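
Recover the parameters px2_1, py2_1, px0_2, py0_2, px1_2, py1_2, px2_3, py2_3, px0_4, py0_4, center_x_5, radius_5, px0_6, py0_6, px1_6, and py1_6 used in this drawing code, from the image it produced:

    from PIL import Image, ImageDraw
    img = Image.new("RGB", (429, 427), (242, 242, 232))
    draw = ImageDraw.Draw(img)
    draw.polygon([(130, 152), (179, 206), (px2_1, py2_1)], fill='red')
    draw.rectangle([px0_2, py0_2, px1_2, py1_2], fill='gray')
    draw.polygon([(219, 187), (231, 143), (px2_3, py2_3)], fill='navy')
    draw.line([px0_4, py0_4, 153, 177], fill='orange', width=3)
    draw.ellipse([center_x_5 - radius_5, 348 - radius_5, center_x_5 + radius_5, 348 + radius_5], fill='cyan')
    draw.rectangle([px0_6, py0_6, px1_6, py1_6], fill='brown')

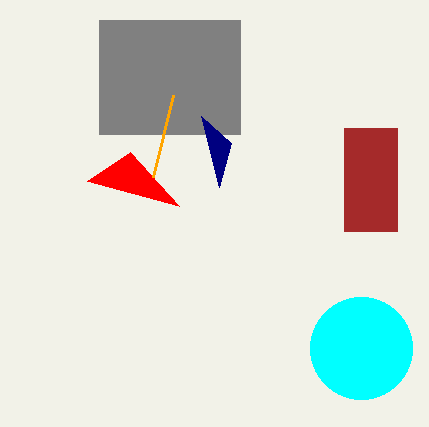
px2_1 = 87; py2_1 = 181; px0_2 = 99; py0_2 = 20; px1_2 = 240; py1_2 = 134; px2_3 = 201; py2_3 = 116; px0_4 = 173; py0_4 = 95; center_x_5 = 361; radius_5 = 51; px0_6 = 344; py0_6 = 128; px1_6 = 397; py1_6 = 231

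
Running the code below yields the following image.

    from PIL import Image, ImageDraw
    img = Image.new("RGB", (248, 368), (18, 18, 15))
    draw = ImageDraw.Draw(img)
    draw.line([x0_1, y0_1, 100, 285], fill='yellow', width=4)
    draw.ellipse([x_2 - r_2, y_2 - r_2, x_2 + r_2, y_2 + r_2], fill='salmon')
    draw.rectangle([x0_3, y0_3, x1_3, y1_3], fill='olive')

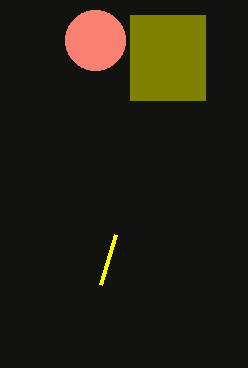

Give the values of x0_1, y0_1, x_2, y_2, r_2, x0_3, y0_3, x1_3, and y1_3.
x0_1 = 115, y0_1 = 235, x_2 = 95, y_2 = 40, r_2 = 30, x0_3 = 130, y0_3 = 15, x1_3 = 205, y1_3 = 100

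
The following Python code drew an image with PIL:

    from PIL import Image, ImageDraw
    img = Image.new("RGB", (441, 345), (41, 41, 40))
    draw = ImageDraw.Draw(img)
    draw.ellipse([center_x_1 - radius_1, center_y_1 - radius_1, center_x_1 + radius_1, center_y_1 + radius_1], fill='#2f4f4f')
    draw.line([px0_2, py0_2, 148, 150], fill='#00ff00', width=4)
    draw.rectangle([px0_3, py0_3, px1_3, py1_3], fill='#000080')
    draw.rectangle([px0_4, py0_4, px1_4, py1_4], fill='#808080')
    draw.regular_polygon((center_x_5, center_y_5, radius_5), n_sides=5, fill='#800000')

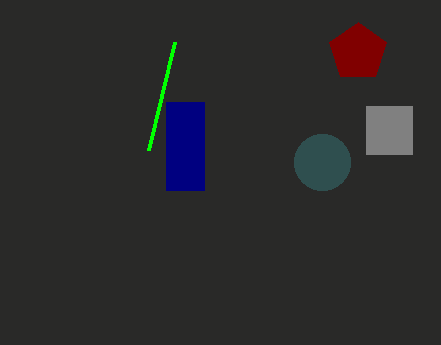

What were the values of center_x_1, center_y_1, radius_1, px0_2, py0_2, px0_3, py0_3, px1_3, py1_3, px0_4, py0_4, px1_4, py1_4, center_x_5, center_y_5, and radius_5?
center_x_1 = 322
center_y_1 = 162
radius_1 = 28
px0_2 = 174
py0_2 = 42
px0_3 = 166
py0_3 = 102
px1_3 = 204
py1_3 = 190
px0_4 = 366
py0_4 = 106
px1_4 = 412
py1_4 = 154
center_x_5 = 358
center_y_5 = 52
radius_5 = 30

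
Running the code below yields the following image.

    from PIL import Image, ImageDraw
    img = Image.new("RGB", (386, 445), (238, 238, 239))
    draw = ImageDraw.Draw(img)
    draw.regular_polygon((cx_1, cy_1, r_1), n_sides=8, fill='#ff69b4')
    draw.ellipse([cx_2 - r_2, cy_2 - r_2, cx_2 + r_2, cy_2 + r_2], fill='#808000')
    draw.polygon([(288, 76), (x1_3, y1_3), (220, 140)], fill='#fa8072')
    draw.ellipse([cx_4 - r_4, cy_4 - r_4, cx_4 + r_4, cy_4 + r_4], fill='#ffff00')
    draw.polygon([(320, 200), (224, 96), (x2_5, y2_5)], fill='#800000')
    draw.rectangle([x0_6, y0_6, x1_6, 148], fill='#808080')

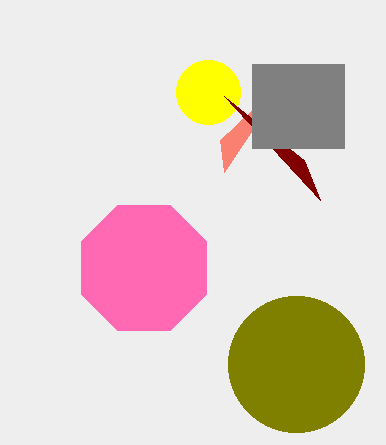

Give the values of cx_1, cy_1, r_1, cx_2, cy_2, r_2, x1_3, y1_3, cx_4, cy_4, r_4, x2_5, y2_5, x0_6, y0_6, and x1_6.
cx_1 = 144; cy_1 = 268; r_1 = 68; cx_2 = 296; cy_2 = 364; r_2 = 68; x1_3 = 224; y1_3 = 172; cx_4 = 208; cy_4 = 92; r_4 = 32; x2_5 = 304; y2_5 = 160; x0_6 = 252; y0_6 = 64; x1_6 = 344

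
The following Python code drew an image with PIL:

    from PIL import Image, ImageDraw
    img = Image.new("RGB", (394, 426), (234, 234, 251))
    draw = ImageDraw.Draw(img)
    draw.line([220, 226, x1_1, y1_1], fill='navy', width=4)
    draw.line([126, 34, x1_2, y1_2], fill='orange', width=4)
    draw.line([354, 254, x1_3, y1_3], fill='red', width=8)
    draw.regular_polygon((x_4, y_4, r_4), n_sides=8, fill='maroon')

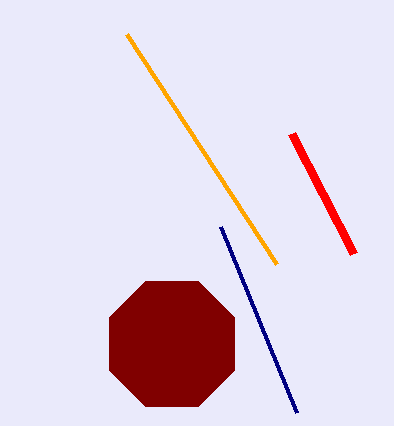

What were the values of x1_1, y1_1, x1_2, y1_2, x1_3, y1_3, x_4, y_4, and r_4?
x1_1 = 296
y1_1 = 412
x1_2 = 276
y1_2 = 264
x1_3 = 292
y1_3 = 134
x_4 = 172
y_4 = 344
r_4 = 68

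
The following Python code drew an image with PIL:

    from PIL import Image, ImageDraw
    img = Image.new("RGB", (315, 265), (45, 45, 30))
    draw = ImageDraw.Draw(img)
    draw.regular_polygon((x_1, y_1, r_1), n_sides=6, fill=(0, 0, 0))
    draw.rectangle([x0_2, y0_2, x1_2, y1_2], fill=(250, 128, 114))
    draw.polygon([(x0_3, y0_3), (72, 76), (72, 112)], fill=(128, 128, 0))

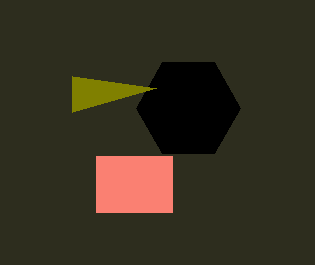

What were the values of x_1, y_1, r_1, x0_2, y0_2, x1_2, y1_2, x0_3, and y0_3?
x_1 = 188; y_1 = 108; r_1 = 52; x0_2 = 96; y0_2 = 156; x1_2 = 172; y1_2 = 212; x0_3 = 156; y0_3 = 88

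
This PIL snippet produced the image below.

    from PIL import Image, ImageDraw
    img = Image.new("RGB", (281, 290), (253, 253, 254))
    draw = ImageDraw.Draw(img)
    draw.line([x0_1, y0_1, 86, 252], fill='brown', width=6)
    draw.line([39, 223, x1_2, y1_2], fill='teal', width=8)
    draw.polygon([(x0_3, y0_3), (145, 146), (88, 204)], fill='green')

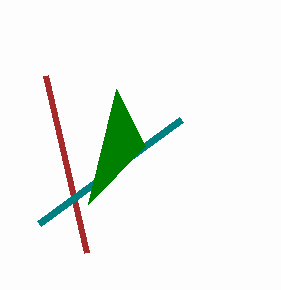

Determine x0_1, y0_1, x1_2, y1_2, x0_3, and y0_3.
x0_1 = 45, y0_1 = 75, x1_2 = 181, y1_2 = 119, x0_3 = 116, y0_3 = 89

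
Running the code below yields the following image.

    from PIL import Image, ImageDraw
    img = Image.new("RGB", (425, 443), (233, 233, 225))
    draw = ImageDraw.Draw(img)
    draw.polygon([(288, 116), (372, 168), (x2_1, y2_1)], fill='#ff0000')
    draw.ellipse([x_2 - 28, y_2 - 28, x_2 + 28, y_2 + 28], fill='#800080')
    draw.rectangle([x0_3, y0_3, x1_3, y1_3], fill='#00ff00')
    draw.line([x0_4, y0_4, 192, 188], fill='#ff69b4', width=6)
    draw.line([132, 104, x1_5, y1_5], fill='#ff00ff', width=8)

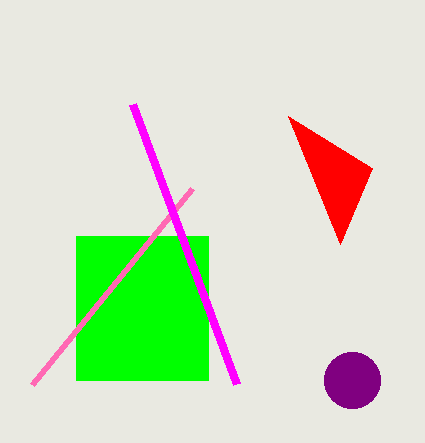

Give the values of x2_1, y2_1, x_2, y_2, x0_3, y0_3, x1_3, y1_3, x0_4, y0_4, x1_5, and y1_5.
x2_1 = 340
y2_1 = 244
x_2 = 352
y_2 = 380
x0_3 = 76
y0_3 = 236
x1_3 = 208
y1_3 = 380
x0_4 = 32
y0_4 = 384
x1_5 = 236
y1_5 = 384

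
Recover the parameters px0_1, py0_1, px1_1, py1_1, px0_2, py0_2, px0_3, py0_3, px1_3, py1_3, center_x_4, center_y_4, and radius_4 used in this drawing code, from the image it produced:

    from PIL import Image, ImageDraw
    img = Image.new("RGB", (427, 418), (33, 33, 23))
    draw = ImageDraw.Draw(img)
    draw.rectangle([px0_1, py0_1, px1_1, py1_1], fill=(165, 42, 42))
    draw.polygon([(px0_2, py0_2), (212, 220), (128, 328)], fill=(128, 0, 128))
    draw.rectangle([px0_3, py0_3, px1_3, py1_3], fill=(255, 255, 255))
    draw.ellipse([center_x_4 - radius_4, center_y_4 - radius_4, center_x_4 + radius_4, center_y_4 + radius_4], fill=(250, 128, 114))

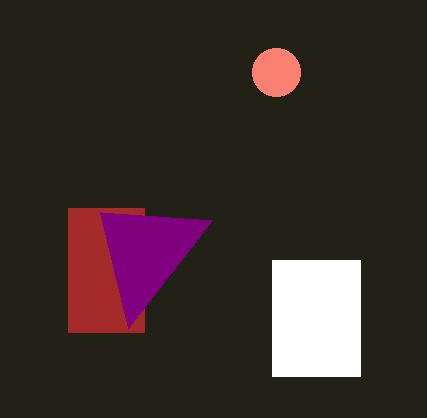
px0_1 = 68, py0_1 = 208, px1_1 = 144, py1_1 = 332, px0_2 = 100, py0_2 = 212, px0_3 = 272, py0_3 = 260, px1_3 = 360, py1_3 = 376, center_x_4 = 276, center_y_4 = 72, radius_4 = 24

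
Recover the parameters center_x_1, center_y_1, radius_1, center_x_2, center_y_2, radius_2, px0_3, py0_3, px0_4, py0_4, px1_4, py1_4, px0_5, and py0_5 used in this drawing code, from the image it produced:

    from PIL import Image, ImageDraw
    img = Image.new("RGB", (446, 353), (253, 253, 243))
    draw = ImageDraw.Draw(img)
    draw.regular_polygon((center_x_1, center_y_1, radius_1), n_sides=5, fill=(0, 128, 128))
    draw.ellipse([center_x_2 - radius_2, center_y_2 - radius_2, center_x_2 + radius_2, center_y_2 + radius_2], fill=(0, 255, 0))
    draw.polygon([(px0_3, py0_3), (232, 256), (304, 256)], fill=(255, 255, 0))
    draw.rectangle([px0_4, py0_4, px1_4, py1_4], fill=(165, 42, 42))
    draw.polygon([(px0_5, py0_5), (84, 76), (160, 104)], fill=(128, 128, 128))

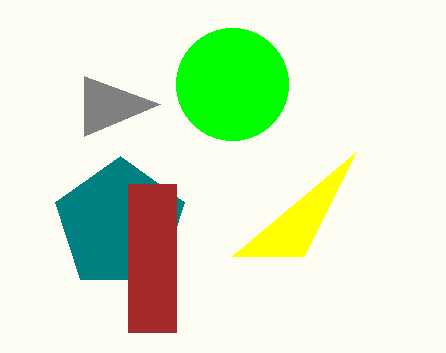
center_x_1 = 120; center_y_1 = 224; radius_1 = 68; center_x_2 = 232; center_y_2 = 84; radius_2 = 56; px0_3 = 356; py0_3 = 152; px0_4 = 128; py0_4 = 184; px1_4 = 176; py1_4 = 332; px0_5 = 84; py0_5 = 136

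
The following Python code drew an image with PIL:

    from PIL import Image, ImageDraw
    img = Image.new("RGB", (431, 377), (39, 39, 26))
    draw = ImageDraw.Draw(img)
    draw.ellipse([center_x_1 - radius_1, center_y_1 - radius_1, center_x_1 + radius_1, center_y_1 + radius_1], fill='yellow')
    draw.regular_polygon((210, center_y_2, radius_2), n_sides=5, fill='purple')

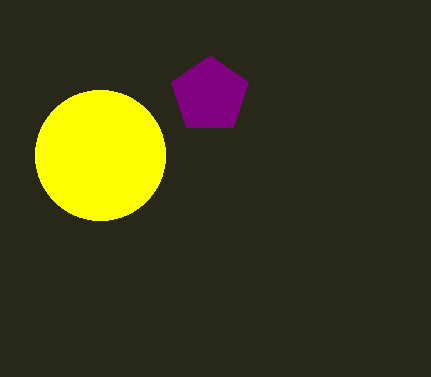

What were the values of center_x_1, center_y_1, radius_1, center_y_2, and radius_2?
center_x_1 = 100
center_y_1 = 155
radius_1 = 65
center_y_2 = 95
radius_2 = 40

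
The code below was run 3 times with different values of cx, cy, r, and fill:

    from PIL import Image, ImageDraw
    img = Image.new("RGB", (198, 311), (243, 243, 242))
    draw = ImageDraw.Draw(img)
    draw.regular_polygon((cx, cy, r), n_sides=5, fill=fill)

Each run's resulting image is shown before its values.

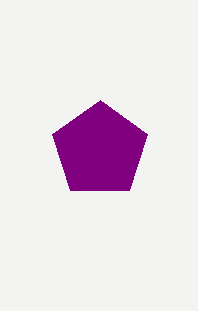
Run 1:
cx = 100; cy = 150; r = 50; fill = 'purple'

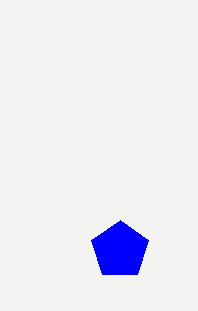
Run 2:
cx = 120, cy = 250, r = 30, fill = 'blue'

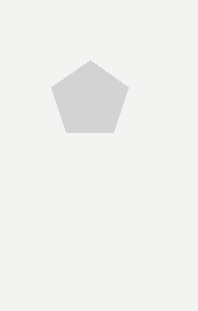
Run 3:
cx = 90
cy = 100
r = 40
fill = 'lightgray'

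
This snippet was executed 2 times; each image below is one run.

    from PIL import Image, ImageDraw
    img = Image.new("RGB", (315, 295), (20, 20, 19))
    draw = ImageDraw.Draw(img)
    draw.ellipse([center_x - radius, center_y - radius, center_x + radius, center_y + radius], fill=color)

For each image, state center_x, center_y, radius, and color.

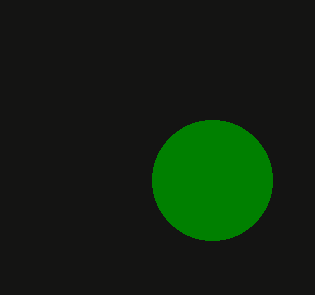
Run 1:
center_x = 212; center_y = 180; radius = 60; color = 'green'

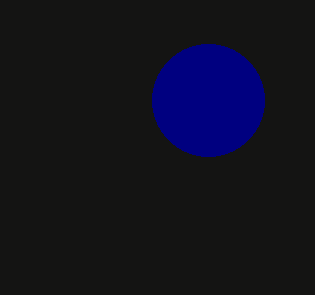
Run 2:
center_x = 208
center_y = 100
radius = 56
color = 'navy'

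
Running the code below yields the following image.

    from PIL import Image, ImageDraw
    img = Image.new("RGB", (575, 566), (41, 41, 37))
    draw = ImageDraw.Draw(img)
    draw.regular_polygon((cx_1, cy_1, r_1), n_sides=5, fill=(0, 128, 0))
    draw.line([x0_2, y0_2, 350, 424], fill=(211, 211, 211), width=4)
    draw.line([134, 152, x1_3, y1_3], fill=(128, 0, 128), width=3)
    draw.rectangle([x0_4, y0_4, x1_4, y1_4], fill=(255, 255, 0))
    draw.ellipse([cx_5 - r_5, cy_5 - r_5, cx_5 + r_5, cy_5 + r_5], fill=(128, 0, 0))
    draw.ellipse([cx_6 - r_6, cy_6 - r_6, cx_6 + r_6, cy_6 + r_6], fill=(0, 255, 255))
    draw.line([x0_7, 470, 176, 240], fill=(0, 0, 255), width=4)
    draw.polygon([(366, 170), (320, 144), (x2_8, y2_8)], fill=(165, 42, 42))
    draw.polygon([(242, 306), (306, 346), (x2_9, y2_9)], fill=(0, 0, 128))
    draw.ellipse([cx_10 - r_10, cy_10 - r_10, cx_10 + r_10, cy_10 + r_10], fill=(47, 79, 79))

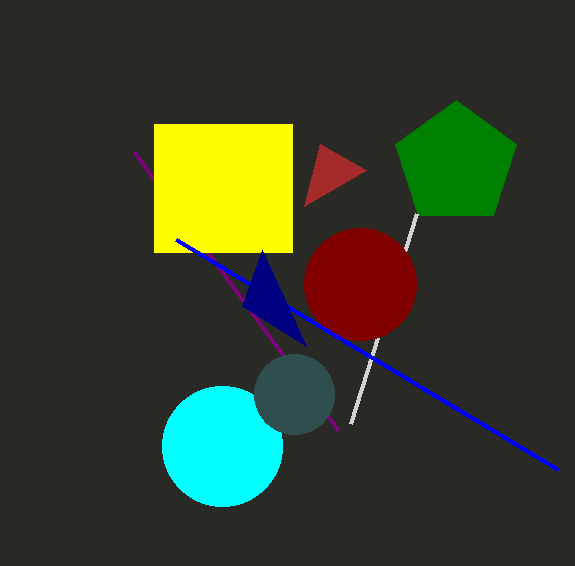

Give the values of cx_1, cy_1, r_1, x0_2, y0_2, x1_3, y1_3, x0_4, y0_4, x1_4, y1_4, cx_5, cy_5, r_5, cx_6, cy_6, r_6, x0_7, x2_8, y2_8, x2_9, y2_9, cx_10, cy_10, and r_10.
cx_1 = 456, cy_1 = 164, r_1 = 64, x0_2 = 416, y0_2 = 214, x1_3 = 338, y1_3 = 430, x0_4 = 154, y0_4 = 124, x1_4 = 292, y1_4 = 252, cx_5 = 360, cy_5 = 284, r_5 = 56, cx_6 = 222, cy_6 = 446, r_6 = 60, x0_7 = 558, x2_8 = 304, y2_8 = 206, x2_9 = 262, y2_9 = 250, cx_10 = 294, cy_10 = 394, r_10 = 40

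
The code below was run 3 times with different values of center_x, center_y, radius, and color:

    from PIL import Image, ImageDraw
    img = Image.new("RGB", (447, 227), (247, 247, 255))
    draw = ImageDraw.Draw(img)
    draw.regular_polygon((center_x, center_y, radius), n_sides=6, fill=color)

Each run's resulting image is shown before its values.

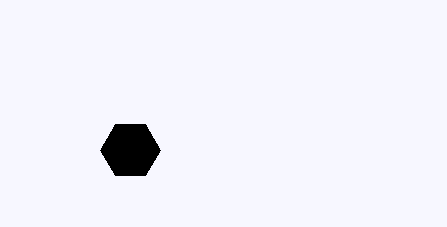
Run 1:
center_x = 130, center_y = 150, radius = 30, color = 'black'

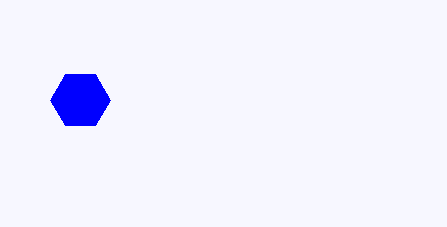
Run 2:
center_x = 80; center_y = 100; radius = 30; color = 'blue'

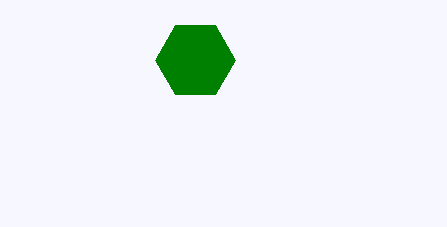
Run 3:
center_x = 195
center_y = 60
radius = 40
color = 'green'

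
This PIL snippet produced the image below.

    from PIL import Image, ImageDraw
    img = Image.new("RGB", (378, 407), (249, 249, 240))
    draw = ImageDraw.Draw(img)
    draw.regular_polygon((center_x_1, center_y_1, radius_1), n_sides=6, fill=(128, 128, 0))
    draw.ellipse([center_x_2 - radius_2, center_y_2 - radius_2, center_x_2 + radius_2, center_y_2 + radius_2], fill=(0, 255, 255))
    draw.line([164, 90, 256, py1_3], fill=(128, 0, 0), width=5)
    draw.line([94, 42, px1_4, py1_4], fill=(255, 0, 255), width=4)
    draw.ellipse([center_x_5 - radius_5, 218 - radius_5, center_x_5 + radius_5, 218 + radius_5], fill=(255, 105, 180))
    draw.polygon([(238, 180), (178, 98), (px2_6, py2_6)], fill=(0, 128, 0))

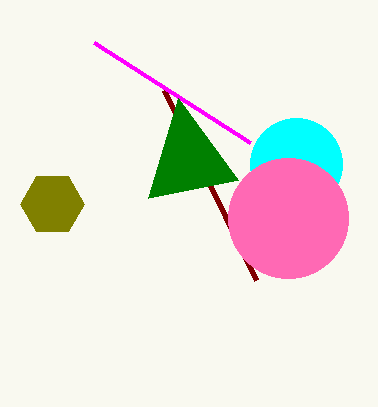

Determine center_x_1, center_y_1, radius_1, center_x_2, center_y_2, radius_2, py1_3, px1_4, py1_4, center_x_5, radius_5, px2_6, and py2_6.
center_x_1 = 52, center_y_1 = 204, radius_1 = 32, center_x_2 = 296, center_y_2 = 164, radius_2 = 46, py1_3 = 280, px1_4 = 250, py1_4 = 142, center_x_5 = 288, radius_5 = 60, px2_6 = 148, py2_6 = 198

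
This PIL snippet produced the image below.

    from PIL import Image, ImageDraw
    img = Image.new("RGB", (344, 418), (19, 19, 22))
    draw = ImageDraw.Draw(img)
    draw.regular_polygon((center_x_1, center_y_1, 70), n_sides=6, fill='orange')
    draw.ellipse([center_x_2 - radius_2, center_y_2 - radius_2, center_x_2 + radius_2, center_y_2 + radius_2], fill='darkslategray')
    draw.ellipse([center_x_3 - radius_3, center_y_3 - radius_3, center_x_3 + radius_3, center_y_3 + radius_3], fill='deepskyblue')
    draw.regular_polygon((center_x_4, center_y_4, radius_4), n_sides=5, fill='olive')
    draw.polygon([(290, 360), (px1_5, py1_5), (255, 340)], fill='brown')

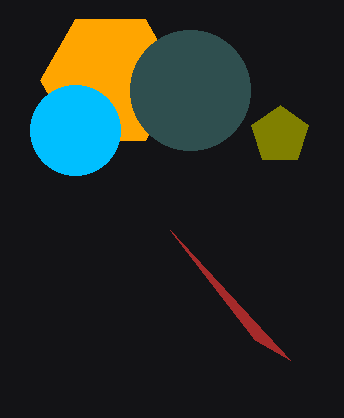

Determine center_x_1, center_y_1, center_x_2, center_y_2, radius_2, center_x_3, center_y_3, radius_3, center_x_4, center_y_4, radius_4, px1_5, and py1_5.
center_x_1 = 110, center_y_1 = 80, center_x_2 = 190, center_y_2 = 90, radius_2 = 60, center_x_3 = 75, center_y_3 = 130, radius_3 = 45, center_x_4 = 280, center_y_4 = 135, radius_4 = 30, px1_5 = 170, py1_5 = 230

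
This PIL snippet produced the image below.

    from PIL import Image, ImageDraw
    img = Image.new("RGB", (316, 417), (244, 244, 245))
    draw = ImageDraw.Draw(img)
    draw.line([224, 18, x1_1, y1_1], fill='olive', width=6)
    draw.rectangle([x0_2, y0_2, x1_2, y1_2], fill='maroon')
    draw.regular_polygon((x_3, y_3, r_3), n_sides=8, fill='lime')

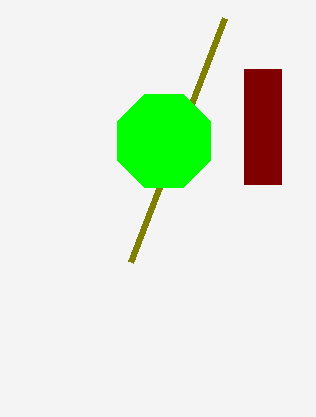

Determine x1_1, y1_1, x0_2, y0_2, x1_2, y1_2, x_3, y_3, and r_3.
x1_1 = 130, y1_1 = 262, x0_2 = 244, y0_2 = 69, x1_2 = 281, y1_2 = 184, x_3 = 164, y_3 = 141, r_3 = 50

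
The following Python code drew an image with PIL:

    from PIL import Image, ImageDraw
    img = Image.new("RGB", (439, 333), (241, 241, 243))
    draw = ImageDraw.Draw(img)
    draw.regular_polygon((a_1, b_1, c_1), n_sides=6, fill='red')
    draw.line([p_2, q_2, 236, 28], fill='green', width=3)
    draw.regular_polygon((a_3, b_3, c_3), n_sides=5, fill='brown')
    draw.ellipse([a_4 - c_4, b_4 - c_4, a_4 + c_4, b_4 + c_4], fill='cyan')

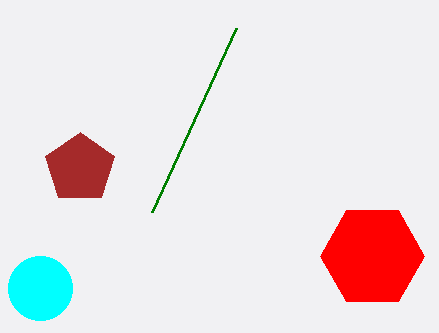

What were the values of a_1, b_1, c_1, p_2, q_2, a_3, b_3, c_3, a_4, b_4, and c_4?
a_1 = 372, b_1 = 256, c_1 = 52, p_2 = 152, q_2 = 212, a_3 = 80, b_3 = 168, c_3 = 36, a_4 = 40, b_4 = 288, c_4 = 32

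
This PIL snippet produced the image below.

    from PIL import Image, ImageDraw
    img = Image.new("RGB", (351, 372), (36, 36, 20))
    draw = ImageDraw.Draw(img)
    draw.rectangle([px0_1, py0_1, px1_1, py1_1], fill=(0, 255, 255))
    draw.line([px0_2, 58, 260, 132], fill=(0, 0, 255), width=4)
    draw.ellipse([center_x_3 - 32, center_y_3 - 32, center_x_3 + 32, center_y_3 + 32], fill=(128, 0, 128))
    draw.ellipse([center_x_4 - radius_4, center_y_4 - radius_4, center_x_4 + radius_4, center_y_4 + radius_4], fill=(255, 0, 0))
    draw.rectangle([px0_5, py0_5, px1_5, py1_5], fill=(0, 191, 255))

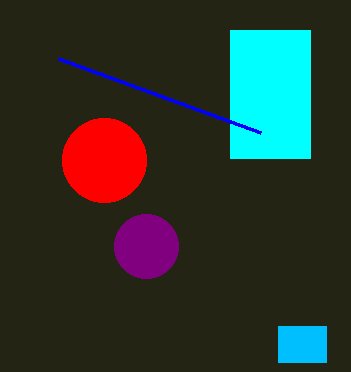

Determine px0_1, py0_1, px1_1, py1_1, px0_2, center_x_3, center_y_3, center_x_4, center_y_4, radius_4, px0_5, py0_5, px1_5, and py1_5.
px0_1 = 230
py0_1 = 30
px1_1 = 310
py1_1 = 158
px0_2 = 58
center_x_3 = 146
center_y_3 = 246
center_x_4 = 104
center_y_4 = 160
radius_4 = 42
px0_5 = 278
py0_5 = 326
px1_5 = 326
py1_5 = 362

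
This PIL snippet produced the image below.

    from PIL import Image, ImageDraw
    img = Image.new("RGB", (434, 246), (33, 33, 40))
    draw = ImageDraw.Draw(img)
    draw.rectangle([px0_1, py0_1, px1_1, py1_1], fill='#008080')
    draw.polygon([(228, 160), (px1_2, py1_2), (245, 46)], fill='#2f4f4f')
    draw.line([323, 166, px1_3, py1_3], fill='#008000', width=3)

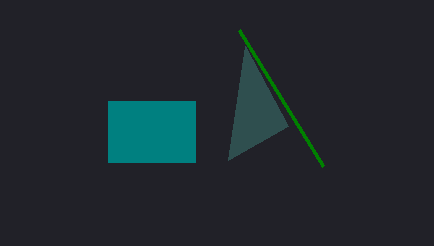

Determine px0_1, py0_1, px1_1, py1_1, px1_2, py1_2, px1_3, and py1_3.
px0_1 = 108, py0_1 = 101, px1_1 = 195, py1_1 = 162, px1_2 = 288, py1_2 = 126, px1_3 = 239, py1_3 = 30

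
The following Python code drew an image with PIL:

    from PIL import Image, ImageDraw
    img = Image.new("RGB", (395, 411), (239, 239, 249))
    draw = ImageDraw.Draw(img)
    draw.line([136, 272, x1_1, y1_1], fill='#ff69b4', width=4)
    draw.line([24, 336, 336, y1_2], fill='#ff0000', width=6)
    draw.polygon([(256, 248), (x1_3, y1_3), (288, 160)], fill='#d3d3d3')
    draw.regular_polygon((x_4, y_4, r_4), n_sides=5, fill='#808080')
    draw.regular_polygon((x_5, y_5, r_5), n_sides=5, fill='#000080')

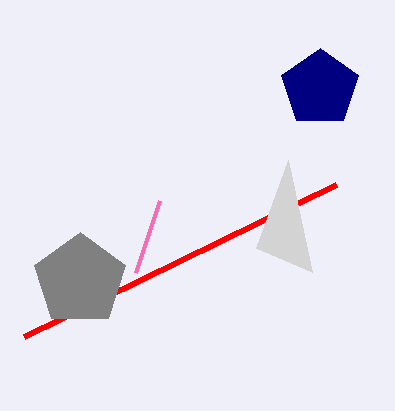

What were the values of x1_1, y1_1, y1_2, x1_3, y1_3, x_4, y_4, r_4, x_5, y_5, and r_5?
x1_1 = 160
y1_1 = 200
y1_2 = 184
x1_3 = 312
y1_3 = 272
x_4 = 80
y_4 = 280
r_4 = 48
x_5 = 320
y_5 = 88
r_5 = 40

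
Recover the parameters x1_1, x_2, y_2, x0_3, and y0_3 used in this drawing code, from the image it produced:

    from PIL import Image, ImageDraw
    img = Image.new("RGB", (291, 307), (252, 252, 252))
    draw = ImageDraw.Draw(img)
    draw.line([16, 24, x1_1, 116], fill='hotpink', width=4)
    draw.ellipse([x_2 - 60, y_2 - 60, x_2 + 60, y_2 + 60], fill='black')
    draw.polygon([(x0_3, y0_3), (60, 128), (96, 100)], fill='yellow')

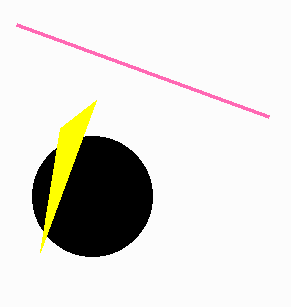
x1_1 = 268; x_2 = 92; y_2 = 196; x0_3 = 40; y0_3 = 252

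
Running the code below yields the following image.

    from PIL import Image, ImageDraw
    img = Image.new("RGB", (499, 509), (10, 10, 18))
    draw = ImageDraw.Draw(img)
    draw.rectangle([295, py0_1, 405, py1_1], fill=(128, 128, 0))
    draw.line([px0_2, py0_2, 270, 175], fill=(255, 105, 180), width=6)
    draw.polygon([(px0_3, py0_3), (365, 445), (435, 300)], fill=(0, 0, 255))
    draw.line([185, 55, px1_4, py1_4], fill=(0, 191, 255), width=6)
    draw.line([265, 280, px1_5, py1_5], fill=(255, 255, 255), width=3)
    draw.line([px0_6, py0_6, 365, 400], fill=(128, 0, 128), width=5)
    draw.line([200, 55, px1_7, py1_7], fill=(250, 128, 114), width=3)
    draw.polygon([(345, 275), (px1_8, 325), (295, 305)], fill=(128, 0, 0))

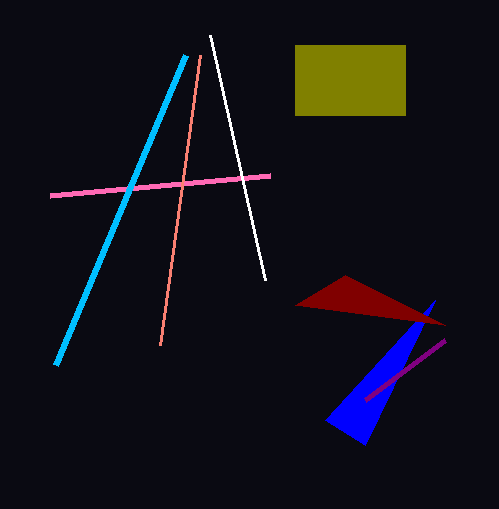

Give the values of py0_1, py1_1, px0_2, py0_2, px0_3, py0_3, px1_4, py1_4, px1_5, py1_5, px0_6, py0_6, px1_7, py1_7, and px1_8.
py0_1 = 45; py1_1 = 115; px0_2 = 50; py0_2 = 195; px0_3 = 325; py0_3 = 420; px1_4 = 55; py1_4 = 365; px1_5 = 210; py1_5 = 35; px0_6 = 445; py0_6 = 340; px1_7 = 160; py1_7 = 345; px1_8 = 445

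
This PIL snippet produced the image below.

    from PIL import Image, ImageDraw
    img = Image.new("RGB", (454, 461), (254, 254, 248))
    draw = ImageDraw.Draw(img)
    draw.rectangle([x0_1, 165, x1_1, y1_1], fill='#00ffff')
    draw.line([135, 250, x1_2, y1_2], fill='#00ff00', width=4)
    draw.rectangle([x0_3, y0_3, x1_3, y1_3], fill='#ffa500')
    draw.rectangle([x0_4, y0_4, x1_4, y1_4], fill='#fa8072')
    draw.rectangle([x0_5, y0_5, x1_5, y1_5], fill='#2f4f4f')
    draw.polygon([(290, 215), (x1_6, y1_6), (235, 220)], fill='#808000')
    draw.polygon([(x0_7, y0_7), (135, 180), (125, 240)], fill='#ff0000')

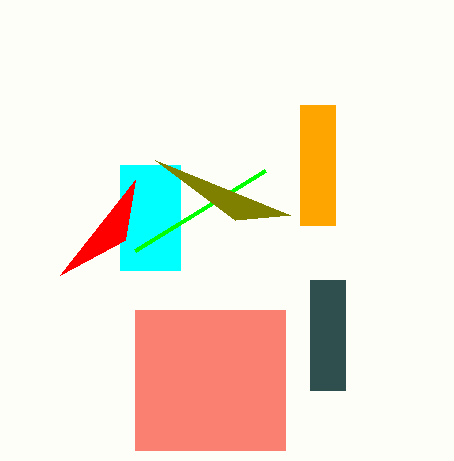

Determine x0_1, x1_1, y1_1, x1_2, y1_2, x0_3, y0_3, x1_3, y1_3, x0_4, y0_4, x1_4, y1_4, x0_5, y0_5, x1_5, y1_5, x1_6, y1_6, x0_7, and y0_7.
x0_1 = 120; x1_1 = 180; y1_1 = 270; x1_2 = 265; y1_2 = 170; x0_3 = 300; y0_3 = 105; x1_3 = 335; y1_3 = 225; x0_4 = 135; y0_4 = 310; x1_4 = 285; y1_4 = 450; x0_5 = 310; y0_5 = 280; x1_5 = 345; y1_5 = 390; x1_6 = 155; y1_6 = 160; x0_7 = 60; y0_7 = 275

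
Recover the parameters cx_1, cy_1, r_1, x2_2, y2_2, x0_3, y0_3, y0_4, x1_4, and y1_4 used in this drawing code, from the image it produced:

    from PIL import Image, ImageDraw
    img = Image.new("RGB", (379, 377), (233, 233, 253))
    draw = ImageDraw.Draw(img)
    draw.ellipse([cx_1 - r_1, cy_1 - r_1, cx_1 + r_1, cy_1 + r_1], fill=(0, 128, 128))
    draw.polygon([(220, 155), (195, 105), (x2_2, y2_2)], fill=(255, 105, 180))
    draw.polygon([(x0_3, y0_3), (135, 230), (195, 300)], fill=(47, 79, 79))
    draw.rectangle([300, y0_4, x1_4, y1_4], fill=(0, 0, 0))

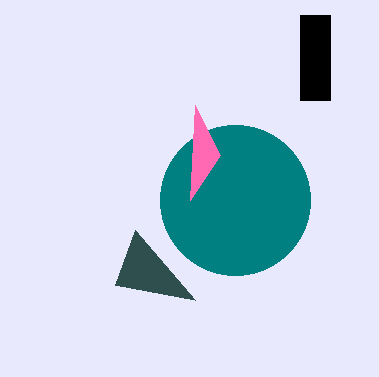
cx_1 = 235; cy_1 = 200; r_1 = 75; x2_2 = 190; y2_2 = 200; x0_3 = 115; y0_3 = 285; y0_4 = 15; x1_4 = 330; y1_4 = 100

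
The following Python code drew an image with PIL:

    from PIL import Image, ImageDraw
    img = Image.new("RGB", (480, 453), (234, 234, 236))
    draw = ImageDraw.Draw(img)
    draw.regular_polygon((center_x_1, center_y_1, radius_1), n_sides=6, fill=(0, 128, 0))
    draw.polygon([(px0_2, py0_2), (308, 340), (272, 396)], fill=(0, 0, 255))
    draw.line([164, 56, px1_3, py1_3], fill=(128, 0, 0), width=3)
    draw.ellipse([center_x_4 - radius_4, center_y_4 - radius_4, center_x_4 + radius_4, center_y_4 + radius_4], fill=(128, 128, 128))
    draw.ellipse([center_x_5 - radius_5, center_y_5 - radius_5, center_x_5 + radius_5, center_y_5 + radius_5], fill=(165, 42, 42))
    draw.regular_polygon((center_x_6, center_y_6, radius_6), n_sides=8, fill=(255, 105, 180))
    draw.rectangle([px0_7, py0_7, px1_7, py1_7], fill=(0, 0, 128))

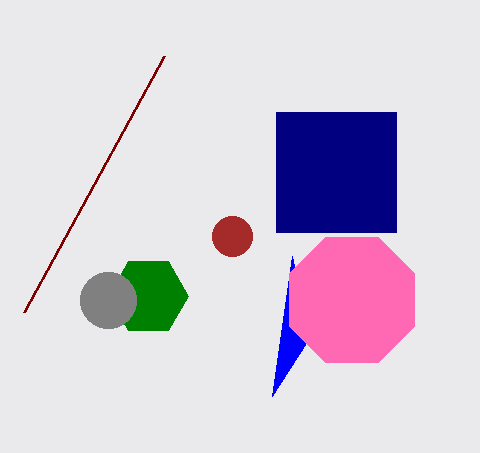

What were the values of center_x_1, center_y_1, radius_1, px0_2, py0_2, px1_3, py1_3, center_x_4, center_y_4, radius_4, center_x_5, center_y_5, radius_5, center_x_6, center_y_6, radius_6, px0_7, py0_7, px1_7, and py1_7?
center_x_1 = 148; center_y_1 = 296; radius_1 = 40; px0_2 = 292; py0_2 = 256; px1_3 = 24; py1_3 = 312; center_x_4 = 108; center_y_4 = 300; radius_4 = 28; center_x_5 = 232; center_y_5 = 236; radius_5 = 20; center_x_6 = 352; center_y_6 = 300; radius_6 = 68; px0_7 = 276; py0_7 = 112; px1_7 = 396; py1_7 = 232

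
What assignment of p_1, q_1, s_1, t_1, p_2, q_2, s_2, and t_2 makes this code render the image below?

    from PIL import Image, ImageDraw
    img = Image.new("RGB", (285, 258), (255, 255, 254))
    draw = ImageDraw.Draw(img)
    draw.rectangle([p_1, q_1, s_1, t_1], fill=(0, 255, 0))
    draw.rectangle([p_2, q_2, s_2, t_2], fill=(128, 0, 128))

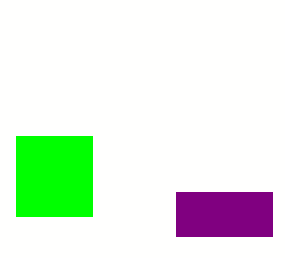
p_1 = 16, q_1 = 136, s_1 = 92, t_1 = 216, p_2 = 176, q_2 = 192, s_2 = 272, t_2 = 236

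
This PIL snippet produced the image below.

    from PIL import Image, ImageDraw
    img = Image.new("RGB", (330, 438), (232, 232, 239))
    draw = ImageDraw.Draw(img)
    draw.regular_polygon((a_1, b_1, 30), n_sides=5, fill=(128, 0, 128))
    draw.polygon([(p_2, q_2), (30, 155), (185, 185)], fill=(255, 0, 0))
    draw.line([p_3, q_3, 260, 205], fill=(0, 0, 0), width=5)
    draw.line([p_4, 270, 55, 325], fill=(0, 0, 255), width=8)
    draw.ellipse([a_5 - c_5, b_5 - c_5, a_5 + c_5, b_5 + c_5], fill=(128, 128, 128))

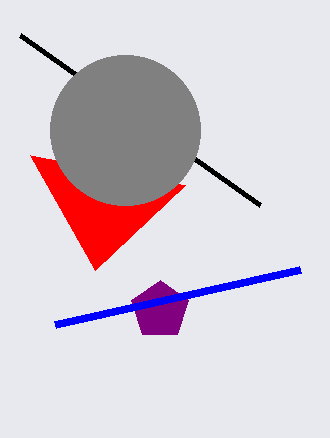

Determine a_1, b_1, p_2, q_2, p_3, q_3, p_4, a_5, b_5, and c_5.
a_1 = 160
b_1 = 310
p_2 = 95
q_2 = 270
p_3 = 20
q_3 = 35
p_4 = 300
a_5 = 125
b_5 = 130
c_5 = 75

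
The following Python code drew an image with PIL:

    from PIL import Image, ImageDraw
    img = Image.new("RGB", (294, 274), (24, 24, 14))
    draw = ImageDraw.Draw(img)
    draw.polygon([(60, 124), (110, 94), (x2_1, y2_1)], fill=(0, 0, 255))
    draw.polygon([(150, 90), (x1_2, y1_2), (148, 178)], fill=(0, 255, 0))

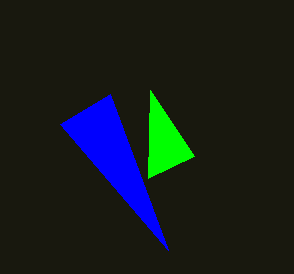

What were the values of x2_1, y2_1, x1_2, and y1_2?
x2_1 = 168, y2_1 = 250, x1_2 = 194, y1_2 = 156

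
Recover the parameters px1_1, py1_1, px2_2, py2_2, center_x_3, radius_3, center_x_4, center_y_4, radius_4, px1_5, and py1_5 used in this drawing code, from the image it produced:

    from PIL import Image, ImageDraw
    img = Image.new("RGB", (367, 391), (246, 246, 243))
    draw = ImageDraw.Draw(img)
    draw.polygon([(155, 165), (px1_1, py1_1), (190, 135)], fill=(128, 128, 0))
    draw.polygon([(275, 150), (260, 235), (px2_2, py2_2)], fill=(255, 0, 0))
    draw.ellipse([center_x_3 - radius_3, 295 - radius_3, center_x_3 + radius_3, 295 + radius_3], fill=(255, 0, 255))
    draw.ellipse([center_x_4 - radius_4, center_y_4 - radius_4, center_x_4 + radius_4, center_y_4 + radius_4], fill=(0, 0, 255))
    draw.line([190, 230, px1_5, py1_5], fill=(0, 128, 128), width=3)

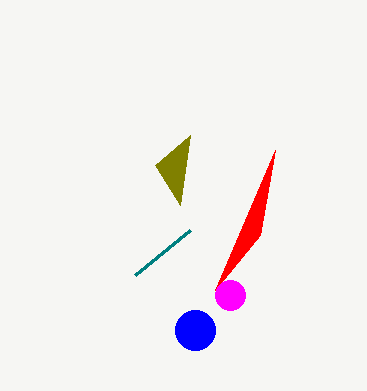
px1_1 = 180; py1_1 = 205; px2_2 = 215; py2_2 = 290; center_x_3 = 230; radius_3 = 15; center_x_4 = 195; center_y_4 = 330; radius_4 = 20; px1_5 = 135; py1_5 = 275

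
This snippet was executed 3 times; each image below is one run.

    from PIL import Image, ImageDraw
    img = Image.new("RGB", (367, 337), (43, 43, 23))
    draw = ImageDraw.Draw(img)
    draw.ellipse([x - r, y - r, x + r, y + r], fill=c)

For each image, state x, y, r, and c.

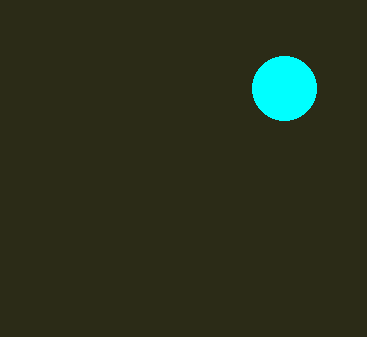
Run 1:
x = 284
y = 88
r = 32
c = 'cyan'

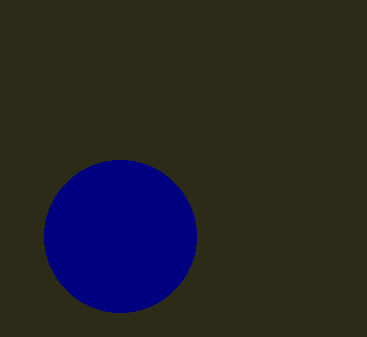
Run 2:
x = 120
y = 236
r = 76
c = 'navy'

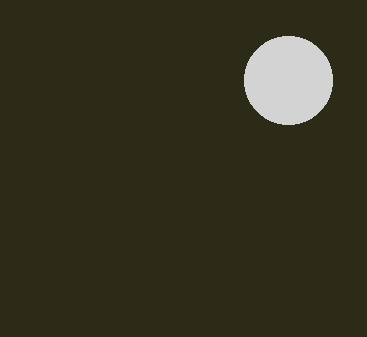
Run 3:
x = 288; y = 80; r = 44; c = 'lightgray'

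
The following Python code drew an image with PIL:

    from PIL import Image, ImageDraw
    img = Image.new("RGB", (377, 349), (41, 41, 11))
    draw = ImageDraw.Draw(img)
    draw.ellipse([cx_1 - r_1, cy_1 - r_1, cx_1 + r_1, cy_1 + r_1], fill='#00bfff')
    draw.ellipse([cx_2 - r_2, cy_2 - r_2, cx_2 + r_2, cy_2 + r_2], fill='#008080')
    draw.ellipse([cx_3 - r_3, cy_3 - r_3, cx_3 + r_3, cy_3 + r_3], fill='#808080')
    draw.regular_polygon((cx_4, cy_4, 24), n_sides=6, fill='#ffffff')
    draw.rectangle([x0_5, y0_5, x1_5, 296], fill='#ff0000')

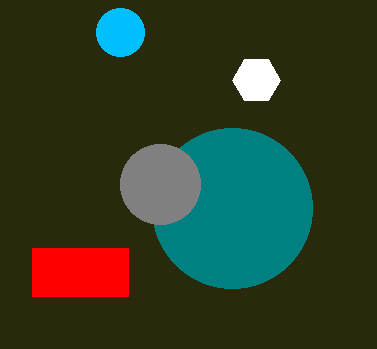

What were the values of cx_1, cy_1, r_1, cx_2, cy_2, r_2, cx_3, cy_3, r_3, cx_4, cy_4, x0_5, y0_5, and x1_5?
cx_1 = 120
cy_1 = 32
r_1 = 24
cx_2 = 232
cy_2 = 208
r_2 = 80
cx_3 = 160
cy_3 = 184
r_3 = 40
cx_4 = 256
cy_4 = 80
x0_5 = 32
y0_5 = 248
x1_5 = 128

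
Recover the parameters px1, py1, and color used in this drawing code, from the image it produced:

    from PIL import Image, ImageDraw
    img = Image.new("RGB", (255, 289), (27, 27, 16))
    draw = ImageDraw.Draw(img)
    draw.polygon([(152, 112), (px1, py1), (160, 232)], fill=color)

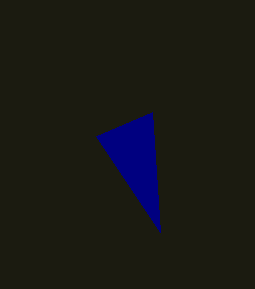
px1 = 96; py1 = 136; color = 'navy'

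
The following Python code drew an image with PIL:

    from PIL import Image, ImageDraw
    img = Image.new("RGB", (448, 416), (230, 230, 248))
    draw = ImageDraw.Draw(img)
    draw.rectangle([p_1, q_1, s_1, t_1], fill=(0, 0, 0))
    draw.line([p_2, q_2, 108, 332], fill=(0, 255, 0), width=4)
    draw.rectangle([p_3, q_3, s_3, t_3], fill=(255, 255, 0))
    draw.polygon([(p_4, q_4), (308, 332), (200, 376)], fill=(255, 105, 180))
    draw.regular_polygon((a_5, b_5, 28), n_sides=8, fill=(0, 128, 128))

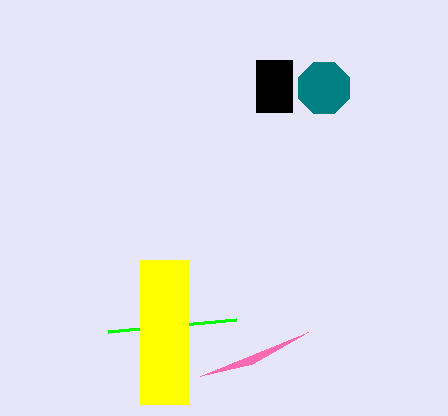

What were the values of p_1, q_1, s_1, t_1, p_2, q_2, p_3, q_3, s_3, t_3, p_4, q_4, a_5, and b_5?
p_1 = 256
q_1 = 60
s_1 = 292
t_1 = 112
p_2 = 236
q_2 = 320
p_3 = 140
q_3 = 260
s_3 = 188
t_3 = 404
p_4 = 252
q_4 = 364
a_5 = 324
b_5 = 88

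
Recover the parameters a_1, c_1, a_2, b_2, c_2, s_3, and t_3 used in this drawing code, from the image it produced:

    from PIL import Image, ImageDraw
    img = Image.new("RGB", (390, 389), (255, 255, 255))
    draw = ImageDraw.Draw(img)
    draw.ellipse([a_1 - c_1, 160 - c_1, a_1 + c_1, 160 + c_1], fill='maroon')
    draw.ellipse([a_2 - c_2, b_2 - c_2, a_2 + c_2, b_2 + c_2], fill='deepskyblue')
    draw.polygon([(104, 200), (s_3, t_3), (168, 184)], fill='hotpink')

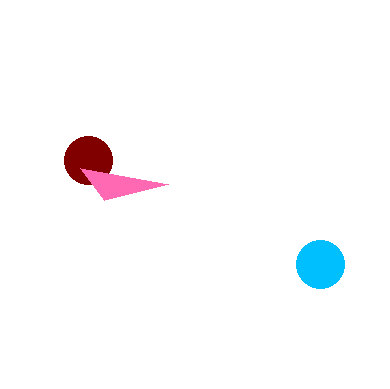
a_1 = 88
c_1 = 24
a_2 = 320
b_2 = 264
c_2 = 24
s_3 = 80
t_3 = 168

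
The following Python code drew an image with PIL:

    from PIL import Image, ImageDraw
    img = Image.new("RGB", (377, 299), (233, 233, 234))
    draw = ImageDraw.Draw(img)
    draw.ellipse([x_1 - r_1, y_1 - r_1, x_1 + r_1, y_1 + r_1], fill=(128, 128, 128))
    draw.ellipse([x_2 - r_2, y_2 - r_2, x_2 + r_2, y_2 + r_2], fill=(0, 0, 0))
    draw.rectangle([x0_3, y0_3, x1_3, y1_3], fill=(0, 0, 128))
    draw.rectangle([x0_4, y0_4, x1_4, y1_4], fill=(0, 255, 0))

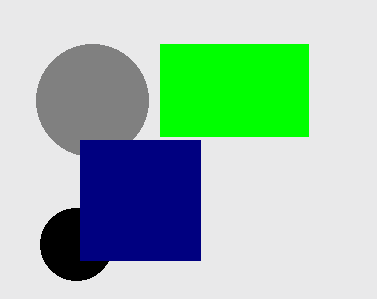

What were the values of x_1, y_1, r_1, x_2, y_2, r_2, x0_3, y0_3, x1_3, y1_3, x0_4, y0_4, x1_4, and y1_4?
x_1 = 92
y_1 = 100
r_1 = 56
x_2 = 76
y_2 = 244
r_2 = 36
x0_3 = 80
y0_3 = 140
x1_3 = 200
y1_3 = 260
x0_4 = 160
y0_4 = 44
x1_4 = 308
y1_4 = 136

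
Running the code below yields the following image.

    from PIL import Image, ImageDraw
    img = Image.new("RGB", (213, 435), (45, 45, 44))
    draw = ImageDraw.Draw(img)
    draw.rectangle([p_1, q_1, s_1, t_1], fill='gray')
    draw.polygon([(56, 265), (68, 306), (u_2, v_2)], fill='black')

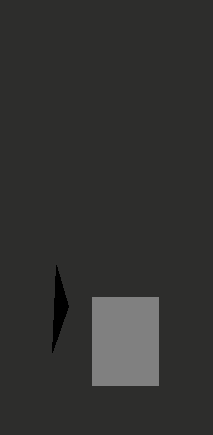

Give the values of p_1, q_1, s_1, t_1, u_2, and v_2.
p_1 = 92; q_1 = 297; s_1 = 158; t_1 = 385; u_2 = 52; v_2 = 352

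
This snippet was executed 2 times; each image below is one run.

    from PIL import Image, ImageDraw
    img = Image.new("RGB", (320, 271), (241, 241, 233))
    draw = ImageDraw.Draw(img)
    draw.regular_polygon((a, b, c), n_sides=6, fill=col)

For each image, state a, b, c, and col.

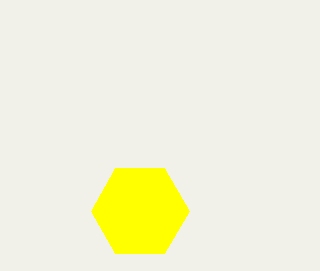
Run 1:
a = 140, b = 211, c = 49, col = 'yellow'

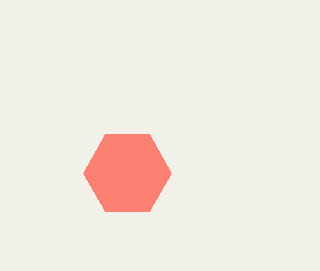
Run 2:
a = 127
b = 173
c = 44
col = 'salmon'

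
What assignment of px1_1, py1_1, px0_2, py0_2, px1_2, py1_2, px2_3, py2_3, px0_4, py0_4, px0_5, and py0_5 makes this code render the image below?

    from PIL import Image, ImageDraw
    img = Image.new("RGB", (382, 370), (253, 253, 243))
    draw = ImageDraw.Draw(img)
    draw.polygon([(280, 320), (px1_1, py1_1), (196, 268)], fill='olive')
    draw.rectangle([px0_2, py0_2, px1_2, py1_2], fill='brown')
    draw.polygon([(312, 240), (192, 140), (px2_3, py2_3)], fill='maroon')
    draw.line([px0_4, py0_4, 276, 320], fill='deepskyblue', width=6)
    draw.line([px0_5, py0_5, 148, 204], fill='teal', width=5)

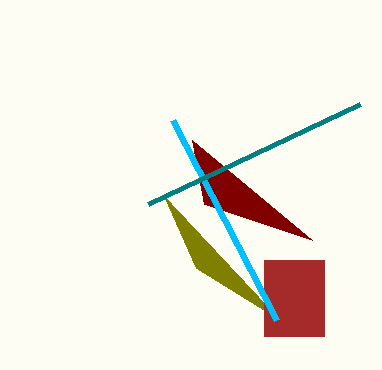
px1_1 = 164, py1_1 = 196, px0_2 = 264, py0_2 = 260, px1_2 = 324, py1_2 = 336, px2_3 = 204, py2_3 = 204, px0_4 = 172, py0_4 = 120, px0_5 = 360, py0_5 = 104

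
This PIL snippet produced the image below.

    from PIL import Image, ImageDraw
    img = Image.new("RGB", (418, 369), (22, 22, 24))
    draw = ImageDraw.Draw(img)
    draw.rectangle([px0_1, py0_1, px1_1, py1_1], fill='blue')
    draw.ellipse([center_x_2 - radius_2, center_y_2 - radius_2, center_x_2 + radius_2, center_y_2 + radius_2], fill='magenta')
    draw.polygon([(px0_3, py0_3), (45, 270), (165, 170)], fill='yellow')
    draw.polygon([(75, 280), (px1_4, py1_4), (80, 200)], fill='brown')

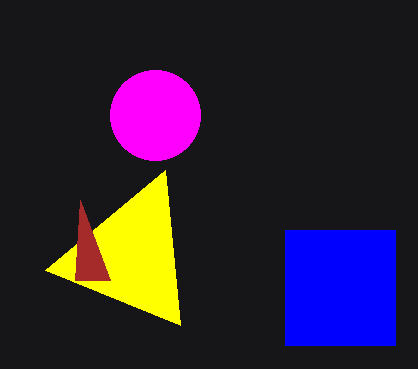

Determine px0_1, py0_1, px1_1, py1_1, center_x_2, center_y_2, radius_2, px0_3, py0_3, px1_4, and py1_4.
px0_1 = 285, py0_1 = 230, px1_1 = 395, py1_1 = 345, center_x_2 = 155, center_y_2 = 115, radius_2 = 45, px0_3 = 180, py0_3 = 325, px1_4 = 110, py1_4 = 280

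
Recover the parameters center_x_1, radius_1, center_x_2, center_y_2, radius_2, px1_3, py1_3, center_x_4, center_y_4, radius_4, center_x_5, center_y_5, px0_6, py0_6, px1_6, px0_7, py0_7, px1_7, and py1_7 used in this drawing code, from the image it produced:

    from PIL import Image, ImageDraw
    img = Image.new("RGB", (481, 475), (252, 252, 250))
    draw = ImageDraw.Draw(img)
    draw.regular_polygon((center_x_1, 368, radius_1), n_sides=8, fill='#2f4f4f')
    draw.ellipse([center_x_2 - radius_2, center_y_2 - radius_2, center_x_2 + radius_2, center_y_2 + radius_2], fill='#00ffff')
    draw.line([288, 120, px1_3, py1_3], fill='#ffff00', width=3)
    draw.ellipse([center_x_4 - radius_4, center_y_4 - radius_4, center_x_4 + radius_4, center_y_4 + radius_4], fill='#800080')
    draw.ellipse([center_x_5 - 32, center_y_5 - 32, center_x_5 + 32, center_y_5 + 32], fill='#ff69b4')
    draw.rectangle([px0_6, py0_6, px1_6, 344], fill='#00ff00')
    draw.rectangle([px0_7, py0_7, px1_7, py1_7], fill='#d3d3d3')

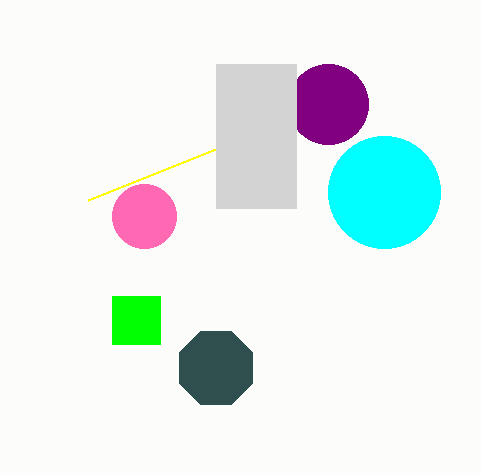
center_x_1 = 216; radius_1 = 40; center_x_2 = 384; center_y_2 = 192; radius_2 = 56; px1_3 = 88; py1_3 = 200; center_x_4 = 328; center_y_4 = 104; radius_4 = 40; center_x_5 = 144; center_y_5 = 216; px0_6 = 112; py0_6 = 296; px1_6 = 160; px0_7 = 216; py0_7 = 64; px1_7 = 296; py1_7 = 208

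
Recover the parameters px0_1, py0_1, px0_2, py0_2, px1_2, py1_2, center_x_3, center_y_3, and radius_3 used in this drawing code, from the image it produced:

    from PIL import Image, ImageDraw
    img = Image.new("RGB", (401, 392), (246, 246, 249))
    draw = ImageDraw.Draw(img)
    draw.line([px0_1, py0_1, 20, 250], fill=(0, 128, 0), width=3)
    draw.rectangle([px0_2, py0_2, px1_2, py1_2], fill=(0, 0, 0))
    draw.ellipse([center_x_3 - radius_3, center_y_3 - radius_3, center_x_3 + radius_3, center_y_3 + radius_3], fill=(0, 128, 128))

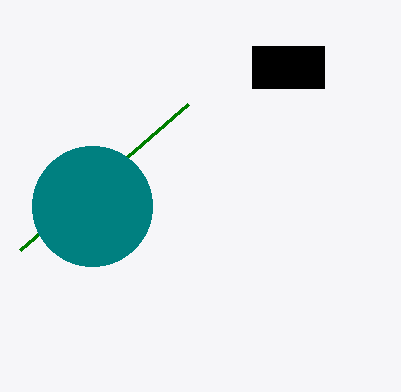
px0_1 = 188
py0_1 = 104
px0_2 = 252
py0_2 = 46
px1_2 = 324
py1_2 = 88
center_x_3 = 92
center_y_3 = 206
radius_3 = 60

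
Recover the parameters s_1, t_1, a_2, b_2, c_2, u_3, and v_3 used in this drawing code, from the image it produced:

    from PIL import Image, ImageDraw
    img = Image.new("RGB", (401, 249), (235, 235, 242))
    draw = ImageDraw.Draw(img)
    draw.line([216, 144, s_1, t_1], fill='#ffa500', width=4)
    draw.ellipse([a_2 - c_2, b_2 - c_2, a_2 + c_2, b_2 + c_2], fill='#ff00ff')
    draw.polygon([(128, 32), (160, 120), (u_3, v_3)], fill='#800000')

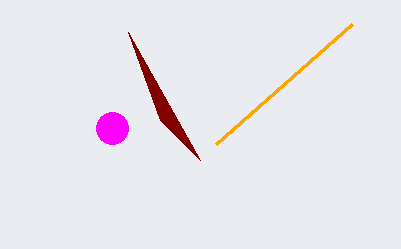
s_1 = 352; t_1 = 24; a_2 = 112; b_2 = 128; c_2 = 16; u_3 = 200; v_3 = 160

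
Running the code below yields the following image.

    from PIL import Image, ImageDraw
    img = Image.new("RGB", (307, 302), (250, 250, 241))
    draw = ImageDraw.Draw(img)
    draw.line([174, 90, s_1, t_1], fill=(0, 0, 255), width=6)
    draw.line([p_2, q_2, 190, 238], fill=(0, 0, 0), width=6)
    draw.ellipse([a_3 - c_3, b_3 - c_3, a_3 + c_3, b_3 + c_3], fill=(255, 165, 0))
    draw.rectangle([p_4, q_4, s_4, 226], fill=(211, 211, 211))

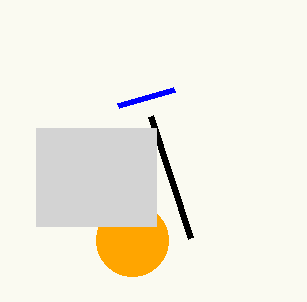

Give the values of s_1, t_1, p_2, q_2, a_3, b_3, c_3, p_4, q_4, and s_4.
s_1 = 118
t_1 = 106
p_2 = 150
q_2 = 116
a_3 = 132
b_3 = 240
c_3 = 36
p_4 = 36
q_4 = 128
s_4 = 156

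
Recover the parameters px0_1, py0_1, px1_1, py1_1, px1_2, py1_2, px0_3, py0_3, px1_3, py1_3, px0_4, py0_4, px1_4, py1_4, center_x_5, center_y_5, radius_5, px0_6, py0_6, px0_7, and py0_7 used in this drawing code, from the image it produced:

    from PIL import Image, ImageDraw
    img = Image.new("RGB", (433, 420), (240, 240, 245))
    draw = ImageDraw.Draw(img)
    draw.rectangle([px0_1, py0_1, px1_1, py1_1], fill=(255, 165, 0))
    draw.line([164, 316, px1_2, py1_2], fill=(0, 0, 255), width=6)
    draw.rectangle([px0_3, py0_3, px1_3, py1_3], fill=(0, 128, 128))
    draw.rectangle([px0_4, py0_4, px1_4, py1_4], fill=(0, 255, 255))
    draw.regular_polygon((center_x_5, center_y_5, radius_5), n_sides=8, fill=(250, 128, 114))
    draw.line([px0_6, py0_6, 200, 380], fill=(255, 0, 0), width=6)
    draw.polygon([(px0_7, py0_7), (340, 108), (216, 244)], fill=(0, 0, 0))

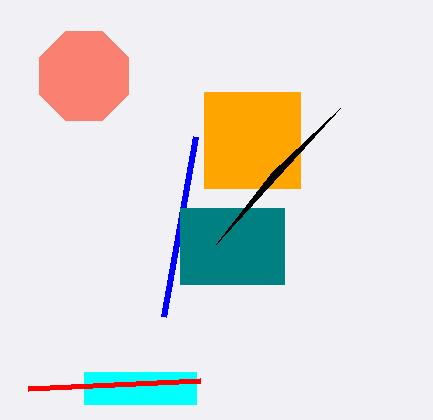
px0_1 = 204; py0_1 = 92; px1_1 = 300; py1_1 = 188; px1_2 = 196; py1_2 = 136; px0_3 = 180; py0_3 = 208; px1_3 = 284; py1_3 = 284; px0_4 = 84; py0_4 = 372; px1_4 = 196; py1_4 = 404; center_x_5 = 84; center_y_5 = 76; radius_5 = 48; px0_6 = 28; py0_6 = 388; px0_7 = 272; py0_7 = 172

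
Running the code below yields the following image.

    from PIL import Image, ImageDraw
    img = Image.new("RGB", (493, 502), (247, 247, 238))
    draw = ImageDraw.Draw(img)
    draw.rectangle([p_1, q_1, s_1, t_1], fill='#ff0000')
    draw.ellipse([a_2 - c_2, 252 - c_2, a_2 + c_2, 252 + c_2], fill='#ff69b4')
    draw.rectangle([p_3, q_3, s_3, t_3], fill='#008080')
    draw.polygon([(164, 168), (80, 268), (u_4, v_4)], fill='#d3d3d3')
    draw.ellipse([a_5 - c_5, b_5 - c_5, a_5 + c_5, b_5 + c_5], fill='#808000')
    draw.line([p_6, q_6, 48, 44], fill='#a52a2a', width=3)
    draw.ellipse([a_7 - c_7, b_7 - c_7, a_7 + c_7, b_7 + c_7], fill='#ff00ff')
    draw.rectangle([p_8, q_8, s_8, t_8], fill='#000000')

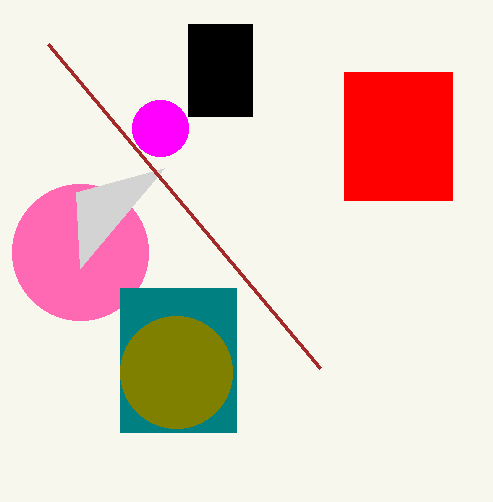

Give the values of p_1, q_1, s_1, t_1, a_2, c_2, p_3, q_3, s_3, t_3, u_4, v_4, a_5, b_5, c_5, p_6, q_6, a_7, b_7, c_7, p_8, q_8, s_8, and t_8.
p_1 = 344, q_1 = 72, s_1 = 452, t_1 = 200, a_2 = 80, c_2 = 68, p_3 = 120, q_3 = 288, s_3 = 236, t_3 = 432, u_4 = 76, v_4 = 192, a_5 = 176, b_5 = 372, c_5 = 56, p_6 = 320, q_6 = 368, a_7 = 160, b_7 = 128, c_7 = 28, p_8 = 188, q_8 = 24, s_8 = 252, t_8 = 116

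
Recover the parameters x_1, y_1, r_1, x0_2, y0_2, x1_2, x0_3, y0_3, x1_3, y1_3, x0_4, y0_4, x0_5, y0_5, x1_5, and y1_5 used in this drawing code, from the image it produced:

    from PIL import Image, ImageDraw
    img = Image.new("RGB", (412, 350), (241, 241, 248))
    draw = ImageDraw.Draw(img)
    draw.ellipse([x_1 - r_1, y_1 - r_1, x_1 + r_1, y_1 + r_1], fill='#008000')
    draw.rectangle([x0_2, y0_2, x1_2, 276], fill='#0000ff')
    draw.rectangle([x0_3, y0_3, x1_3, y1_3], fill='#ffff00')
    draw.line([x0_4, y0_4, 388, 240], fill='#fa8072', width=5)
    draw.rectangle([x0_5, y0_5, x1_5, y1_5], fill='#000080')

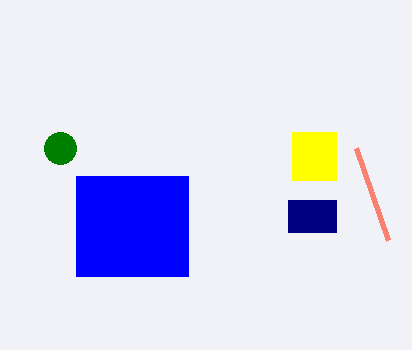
x_1 = 60, y_1 = 148, r_1 = 16, x0_2 = 76, y0_2 = 176, x1_2 = 188, x0_3 = 292, y0_3 = 132, x1_3 = 336, y1_3 = 180, x0_4 = 356, y0_4 = 148, x0_5 = 288, y0_5 = 200, x1_5 = 336, y1_5 = 232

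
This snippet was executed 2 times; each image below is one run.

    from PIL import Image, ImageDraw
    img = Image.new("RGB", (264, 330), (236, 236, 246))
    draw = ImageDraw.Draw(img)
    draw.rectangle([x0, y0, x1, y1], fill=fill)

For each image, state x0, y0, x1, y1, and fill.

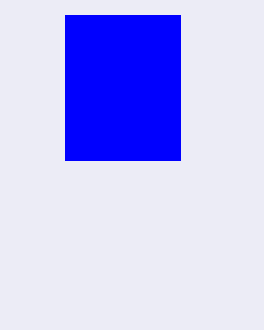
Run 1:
x0 = 65; y0 = 15; x1 = 180; y1 = 160; fill = 'blue'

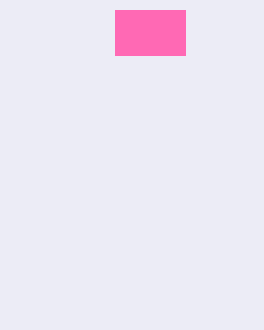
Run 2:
x0 = 115
y0 = 10
x1 = 185
y1 = 55
fill = 'hotpink'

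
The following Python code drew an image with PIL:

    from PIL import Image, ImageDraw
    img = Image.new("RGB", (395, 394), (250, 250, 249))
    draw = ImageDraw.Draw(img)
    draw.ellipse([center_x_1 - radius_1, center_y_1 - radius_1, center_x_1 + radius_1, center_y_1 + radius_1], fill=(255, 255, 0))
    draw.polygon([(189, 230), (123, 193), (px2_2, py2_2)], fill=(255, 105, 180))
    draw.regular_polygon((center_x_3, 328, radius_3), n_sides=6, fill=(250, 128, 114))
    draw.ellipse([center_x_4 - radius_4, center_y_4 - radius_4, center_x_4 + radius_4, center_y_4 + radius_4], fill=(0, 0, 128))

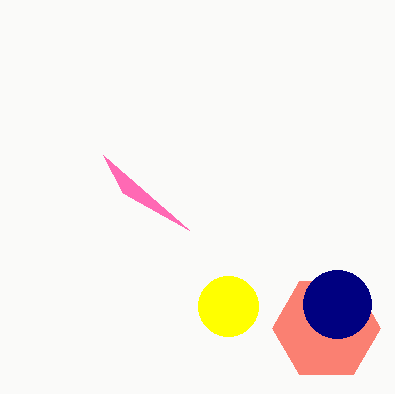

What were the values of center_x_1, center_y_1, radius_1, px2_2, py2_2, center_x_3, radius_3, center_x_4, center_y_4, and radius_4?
center_x_1 = 228
center_y_1 = 306
radius_1 = 30
px2_2 = 103
py2_2 = 155
center_x_3 = 326
radius_3 = 54
center_x_4 = 337
center_y_4 = 304
radius_4 = 34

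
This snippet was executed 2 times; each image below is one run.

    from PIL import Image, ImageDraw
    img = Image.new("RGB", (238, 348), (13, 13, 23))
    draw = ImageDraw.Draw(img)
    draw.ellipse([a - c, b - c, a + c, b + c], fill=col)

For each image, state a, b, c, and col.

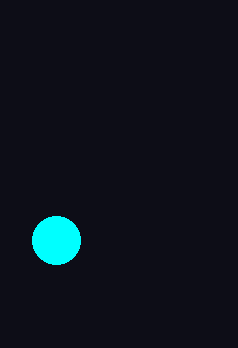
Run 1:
a = 56, b = 240, c = 24, col = 'cyan'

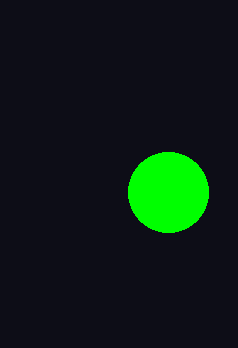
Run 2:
a = 168, b = 192, c = 40, col = 'lime'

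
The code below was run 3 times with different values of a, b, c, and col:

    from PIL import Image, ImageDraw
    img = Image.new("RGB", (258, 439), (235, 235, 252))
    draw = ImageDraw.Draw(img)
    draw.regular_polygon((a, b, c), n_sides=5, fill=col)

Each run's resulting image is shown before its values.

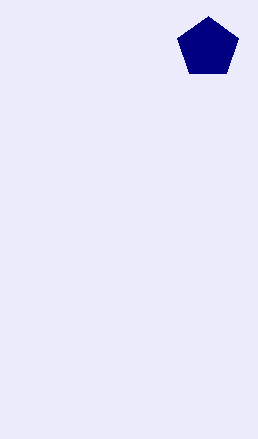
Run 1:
a = 208
b = 48
c = 32
col = 'navy'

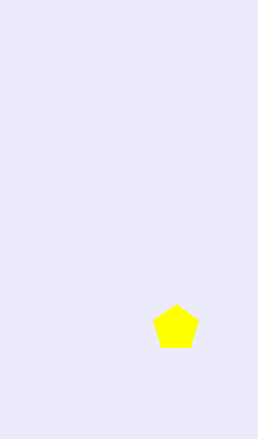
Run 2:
a = 176; b = 328; c = 24; col = 'yellow'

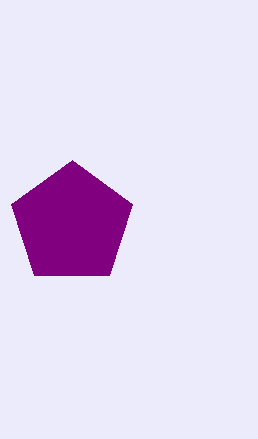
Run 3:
a = 72
b = 224
c = 64
col = 'purple'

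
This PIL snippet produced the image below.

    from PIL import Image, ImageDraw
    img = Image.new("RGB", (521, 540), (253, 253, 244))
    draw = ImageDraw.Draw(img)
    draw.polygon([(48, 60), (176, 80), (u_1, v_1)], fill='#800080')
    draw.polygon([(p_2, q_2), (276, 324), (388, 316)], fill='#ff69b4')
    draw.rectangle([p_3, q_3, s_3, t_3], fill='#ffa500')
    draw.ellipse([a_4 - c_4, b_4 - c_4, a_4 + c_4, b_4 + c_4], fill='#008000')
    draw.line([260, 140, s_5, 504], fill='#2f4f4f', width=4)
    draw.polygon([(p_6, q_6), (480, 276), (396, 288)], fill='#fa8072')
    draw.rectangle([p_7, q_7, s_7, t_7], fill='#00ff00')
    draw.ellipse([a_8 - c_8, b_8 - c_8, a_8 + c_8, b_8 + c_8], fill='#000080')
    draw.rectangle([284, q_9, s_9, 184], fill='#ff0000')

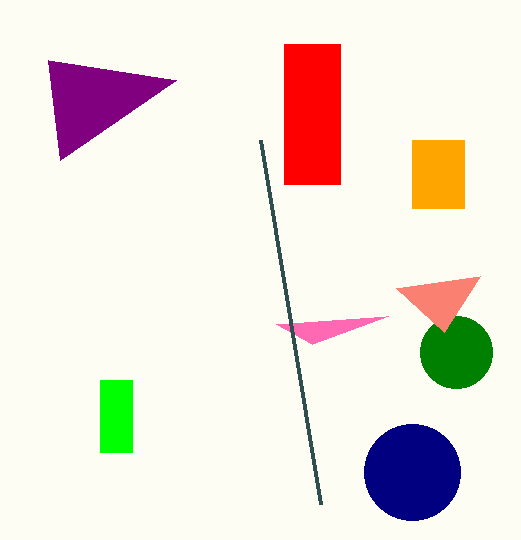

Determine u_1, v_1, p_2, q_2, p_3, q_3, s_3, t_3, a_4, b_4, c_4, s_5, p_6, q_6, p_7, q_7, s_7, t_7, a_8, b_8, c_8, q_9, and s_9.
u_1 = 60
v_1 = 160
p_2 = 312
q_2 = 344
p_3 = 412
q_3 = 140
s_3 = 464
t_3 = 208
a_4 = 456
b_4 = 352
c_4 = 36
s_5 = 320
p_6 = 444
q_6 = 332
p_7 = 100
q_7 = 380
s_7 = 132
t_7 = 452
a_8 = 412
b_8 = 472
c_8 = 48
q_9 = 44
s_9 = 340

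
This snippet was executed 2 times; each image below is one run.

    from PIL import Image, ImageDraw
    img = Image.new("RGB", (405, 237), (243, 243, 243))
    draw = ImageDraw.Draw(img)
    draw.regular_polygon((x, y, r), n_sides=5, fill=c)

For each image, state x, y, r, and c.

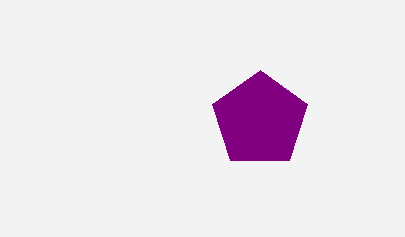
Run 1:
x = 260
y = 120
r = 50
c = 'purple'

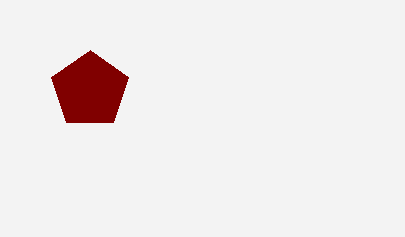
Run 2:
x = 90, y = 90, r = 40, c = 'maroon'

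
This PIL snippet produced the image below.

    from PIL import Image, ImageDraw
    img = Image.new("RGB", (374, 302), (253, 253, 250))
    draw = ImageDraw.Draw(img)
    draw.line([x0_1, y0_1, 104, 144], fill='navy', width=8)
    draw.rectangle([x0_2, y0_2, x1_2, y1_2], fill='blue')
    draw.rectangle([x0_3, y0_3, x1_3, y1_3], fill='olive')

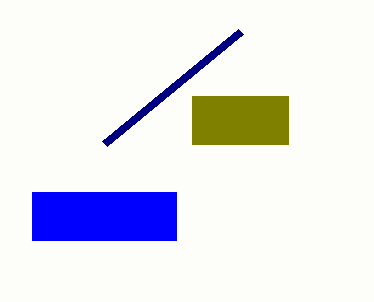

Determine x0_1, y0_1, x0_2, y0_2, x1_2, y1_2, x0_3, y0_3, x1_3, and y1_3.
x0_1 = 240, y0_1 = 32, x0_2 = 32, y0_2 = 192, x1_2 = 176, y1_2 = 240, x0_3 = 192, y0_3 = 96, x1_3 = 288, y1_3 = 144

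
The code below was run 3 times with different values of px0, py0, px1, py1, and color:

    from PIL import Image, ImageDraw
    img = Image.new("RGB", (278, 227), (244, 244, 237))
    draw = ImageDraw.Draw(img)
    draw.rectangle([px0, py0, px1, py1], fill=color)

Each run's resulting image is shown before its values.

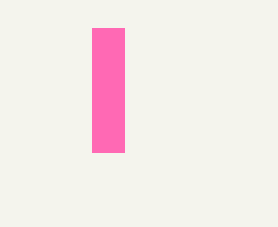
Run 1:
px0 = 92, py0 = 28, px1 = 124, py1 = 152, color = 'hotpink'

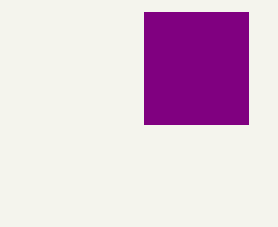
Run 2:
px0 = 144
py0 = 12
px1 = 248
py1 = 124
color = 'purple'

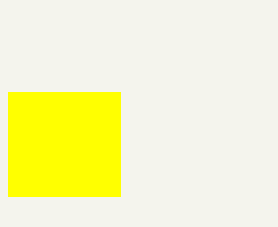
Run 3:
px0 = 8
py0 = 92
px1 = 120
py1 = 196
color = 'yellow'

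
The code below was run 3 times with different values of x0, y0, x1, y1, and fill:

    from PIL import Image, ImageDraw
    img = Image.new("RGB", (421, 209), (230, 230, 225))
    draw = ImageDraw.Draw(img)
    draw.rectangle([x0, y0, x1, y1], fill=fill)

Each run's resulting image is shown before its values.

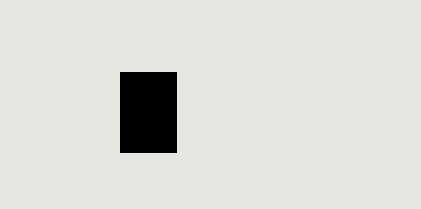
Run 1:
x0 = 120; y0 = 72; x1 = 176; y1 = 152; fill = 'black'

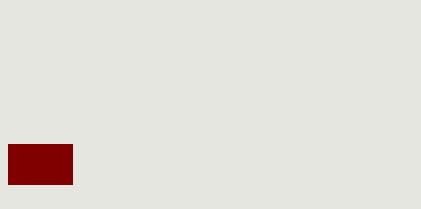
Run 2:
x0 = 8; y0 = 144; x1 = 72; y1 = 184; fill = 'maroon'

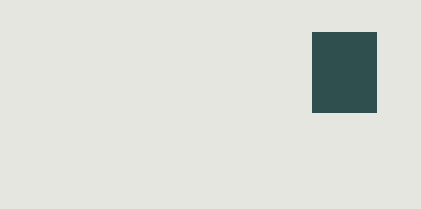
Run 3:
x0 = 312; y0 = 32; x1 = 376; y1 = 112; fill = 'darkslategray'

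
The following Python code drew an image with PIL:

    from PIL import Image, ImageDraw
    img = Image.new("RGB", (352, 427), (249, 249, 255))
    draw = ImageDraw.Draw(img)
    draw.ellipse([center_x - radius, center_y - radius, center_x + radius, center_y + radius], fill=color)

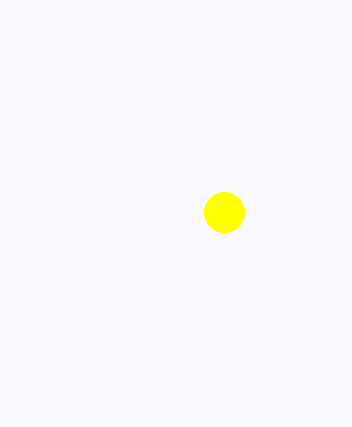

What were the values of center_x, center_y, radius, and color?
center_x = 224, center_y = 212, radius = 20, color = 'yellow'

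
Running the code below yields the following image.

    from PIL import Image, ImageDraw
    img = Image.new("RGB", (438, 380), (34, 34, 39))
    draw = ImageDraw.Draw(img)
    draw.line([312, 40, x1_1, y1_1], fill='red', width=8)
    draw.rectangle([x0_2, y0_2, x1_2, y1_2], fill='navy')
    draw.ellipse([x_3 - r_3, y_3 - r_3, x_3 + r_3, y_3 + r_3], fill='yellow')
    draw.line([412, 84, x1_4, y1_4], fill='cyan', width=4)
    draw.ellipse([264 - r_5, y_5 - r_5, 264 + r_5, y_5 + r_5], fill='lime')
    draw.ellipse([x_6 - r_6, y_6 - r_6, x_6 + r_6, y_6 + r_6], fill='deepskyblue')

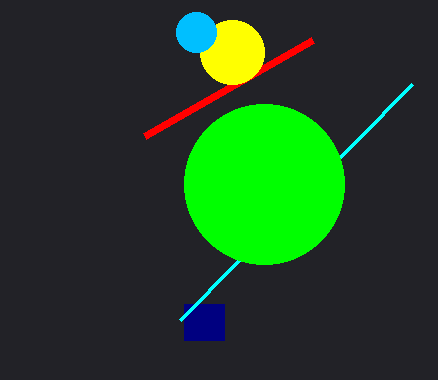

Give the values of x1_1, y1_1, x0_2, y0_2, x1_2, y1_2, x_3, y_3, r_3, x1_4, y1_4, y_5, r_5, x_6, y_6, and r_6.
x1_1 = 144
y1_1 = 136
x0_2 = 184
y0_2 = 304
x1_2 = 224
y1_2 = 340
x_3 = 232
y_3 = 52
r_3 = 32
x1_4 = 180
y1_4 = 320
y_5 = 184
r_5 = 80
x_6 = 196
y_6 = 32
r_6 = 20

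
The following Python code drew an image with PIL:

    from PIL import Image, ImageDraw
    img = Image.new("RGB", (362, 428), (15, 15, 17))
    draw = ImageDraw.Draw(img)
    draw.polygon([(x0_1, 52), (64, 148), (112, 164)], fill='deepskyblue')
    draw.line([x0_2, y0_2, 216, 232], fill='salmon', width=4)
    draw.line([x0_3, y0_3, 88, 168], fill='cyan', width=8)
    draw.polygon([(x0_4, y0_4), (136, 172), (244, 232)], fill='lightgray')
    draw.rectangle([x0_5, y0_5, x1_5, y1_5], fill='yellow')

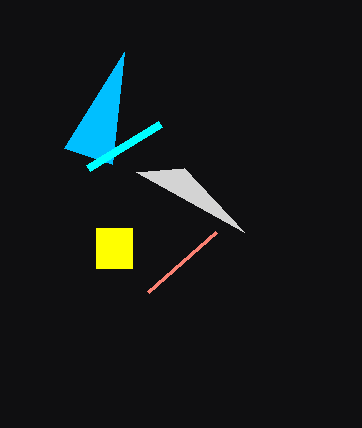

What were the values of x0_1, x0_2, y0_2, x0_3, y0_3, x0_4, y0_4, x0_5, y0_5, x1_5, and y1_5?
x0_1 = 124, x0_2 = 148, y0_2 = 292, x0_3 = 160, y0_3 = 124, x0_4 = 184, y0_4 = 168, x0_5 = 96, y0_5 = 228, x1_5 = 132, y1_5 = 268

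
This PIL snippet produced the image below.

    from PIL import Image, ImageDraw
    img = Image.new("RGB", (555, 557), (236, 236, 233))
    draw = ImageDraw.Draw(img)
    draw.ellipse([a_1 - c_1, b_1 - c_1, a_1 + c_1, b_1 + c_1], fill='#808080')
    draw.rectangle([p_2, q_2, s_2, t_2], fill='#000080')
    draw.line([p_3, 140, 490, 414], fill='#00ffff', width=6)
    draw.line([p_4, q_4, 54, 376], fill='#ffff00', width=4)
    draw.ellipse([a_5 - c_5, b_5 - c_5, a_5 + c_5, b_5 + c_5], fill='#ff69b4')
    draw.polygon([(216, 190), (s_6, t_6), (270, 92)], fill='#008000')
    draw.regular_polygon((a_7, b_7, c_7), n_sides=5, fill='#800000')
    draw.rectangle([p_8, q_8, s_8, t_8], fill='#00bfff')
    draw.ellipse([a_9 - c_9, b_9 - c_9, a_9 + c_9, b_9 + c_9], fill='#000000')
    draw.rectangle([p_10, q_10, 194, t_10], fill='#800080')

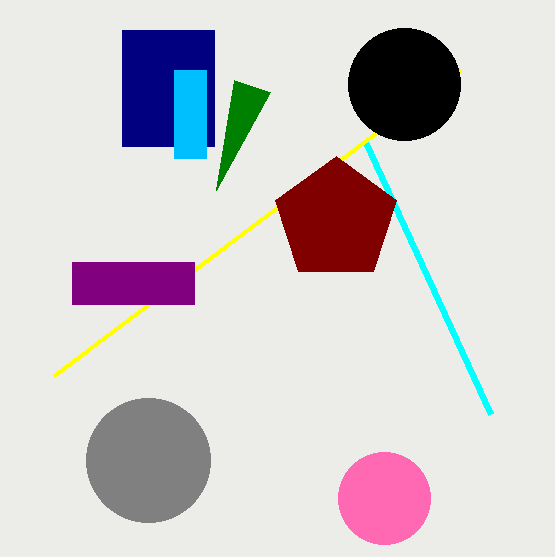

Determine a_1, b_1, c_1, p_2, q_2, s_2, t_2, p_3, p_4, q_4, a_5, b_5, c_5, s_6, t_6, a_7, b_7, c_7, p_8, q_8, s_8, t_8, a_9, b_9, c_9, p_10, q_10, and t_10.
a_1 = 148; b_1 = 460; c_1 = 62; p_2 = 122; q_2 = 30; s_2 = 214; t_2 = 146; p_3 = 364; p_4 = 460; q_4 = 70; a_5 = 384; b_5 = 498; c_5 = 46; s_6 = 234; t_6 = 80; a_7 = 336; b_7 = 220; c_7 = 64; p_8 = 174; q_8 = 70; s_8 = 206; t_8 = 158; a_9 = 404; b_9 = 84; c_9 = 56; p_10 = 72; q_10 = 262; t_10 = 304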